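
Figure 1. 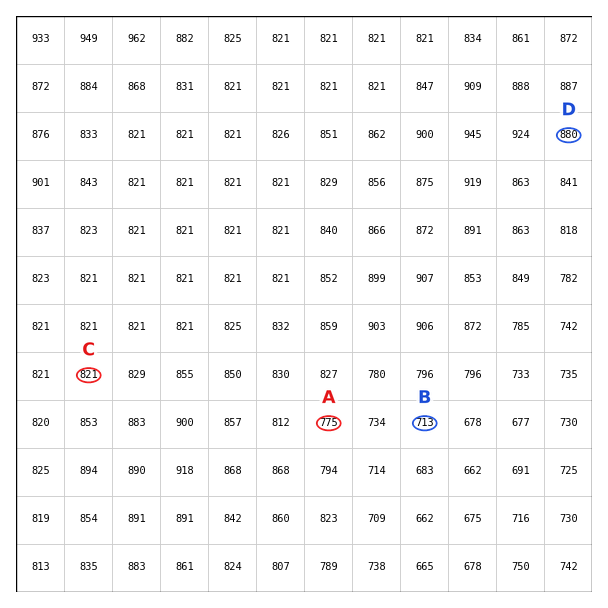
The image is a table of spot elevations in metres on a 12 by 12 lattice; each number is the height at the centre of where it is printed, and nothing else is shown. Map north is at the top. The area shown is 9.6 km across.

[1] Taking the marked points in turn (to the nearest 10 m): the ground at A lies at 770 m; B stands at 710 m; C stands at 820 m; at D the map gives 880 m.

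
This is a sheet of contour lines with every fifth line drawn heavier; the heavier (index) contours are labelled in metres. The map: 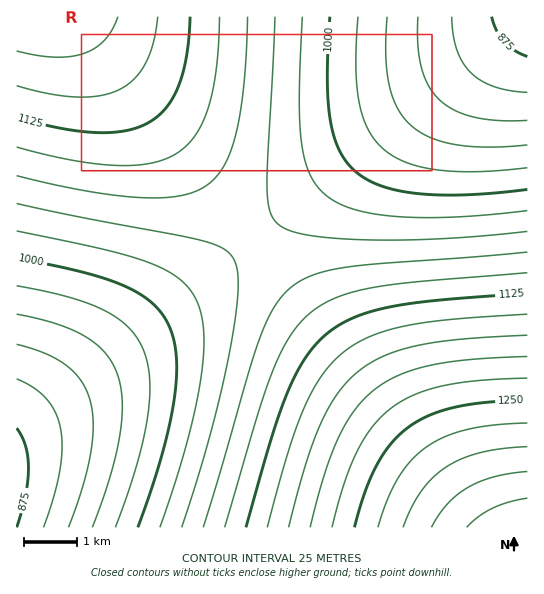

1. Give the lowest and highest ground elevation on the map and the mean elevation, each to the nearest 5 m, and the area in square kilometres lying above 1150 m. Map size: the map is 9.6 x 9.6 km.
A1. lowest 860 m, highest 1375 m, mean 1070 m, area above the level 19.7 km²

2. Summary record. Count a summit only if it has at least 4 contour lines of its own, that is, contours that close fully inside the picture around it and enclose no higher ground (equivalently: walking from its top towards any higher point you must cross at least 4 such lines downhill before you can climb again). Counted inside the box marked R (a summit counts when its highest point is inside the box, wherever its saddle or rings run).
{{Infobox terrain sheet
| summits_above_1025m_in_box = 0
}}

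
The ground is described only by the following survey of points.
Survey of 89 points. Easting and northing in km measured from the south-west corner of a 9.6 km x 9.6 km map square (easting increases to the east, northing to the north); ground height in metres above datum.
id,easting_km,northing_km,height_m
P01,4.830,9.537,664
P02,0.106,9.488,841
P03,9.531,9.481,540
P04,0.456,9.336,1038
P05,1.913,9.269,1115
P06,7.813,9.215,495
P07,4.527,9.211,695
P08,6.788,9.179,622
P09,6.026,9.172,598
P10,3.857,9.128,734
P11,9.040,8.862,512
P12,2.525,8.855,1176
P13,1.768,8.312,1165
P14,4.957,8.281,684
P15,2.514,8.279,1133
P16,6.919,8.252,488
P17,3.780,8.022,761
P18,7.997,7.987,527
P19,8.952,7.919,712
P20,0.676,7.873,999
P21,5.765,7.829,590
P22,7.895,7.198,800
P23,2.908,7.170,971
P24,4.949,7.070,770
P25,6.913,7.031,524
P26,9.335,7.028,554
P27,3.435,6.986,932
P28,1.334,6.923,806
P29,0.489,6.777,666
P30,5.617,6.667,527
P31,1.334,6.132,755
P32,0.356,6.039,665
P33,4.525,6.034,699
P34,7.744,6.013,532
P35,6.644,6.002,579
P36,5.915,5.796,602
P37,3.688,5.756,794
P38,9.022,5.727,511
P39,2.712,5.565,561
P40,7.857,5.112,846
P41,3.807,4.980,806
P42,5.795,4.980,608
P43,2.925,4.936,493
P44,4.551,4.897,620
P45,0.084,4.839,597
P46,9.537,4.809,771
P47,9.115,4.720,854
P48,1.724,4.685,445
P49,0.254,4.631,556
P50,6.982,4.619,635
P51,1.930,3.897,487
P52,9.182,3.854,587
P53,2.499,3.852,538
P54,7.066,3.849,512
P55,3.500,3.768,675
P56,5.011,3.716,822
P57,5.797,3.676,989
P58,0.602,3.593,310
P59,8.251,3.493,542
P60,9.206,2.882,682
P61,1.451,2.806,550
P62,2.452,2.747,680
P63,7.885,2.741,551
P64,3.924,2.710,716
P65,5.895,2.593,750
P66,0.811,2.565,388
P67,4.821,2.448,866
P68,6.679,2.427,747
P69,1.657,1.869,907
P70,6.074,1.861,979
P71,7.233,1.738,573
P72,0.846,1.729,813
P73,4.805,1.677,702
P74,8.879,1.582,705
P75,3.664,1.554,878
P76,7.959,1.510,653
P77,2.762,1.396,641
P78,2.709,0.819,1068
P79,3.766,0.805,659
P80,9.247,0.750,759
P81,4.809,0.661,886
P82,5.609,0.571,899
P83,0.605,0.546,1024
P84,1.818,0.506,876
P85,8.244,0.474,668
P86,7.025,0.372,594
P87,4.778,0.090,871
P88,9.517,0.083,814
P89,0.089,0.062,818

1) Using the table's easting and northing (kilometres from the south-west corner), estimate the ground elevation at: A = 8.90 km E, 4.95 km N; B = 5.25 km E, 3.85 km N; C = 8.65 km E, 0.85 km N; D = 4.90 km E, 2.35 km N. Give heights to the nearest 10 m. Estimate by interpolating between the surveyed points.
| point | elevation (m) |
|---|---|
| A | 750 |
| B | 730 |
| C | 660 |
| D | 800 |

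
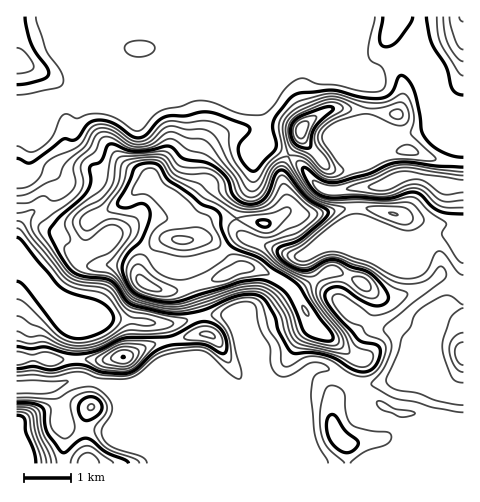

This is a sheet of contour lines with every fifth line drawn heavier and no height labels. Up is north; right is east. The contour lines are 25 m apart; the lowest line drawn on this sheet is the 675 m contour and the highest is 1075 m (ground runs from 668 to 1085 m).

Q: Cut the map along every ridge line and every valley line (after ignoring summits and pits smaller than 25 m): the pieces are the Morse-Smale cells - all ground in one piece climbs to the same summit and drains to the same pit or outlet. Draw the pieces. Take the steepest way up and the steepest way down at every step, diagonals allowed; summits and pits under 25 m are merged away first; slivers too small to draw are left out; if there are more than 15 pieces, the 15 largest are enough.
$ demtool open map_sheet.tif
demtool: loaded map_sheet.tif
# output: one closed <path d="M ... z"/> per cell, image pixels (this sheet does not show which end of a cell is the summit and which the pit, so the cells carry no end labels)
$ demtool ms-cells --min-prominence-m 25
<path d="M463 16l-390 0-1 59 4 15 25-27 12-25 14-7 20 0 13 5 7 7 0 11-8 9-18 9-62 25 92 1 17-7 43 2 70-28 17 5 37 0 20 6 9-12 11-6 8-1 7 3 31 31 7 13 15 4z"/><path d="M206 91l-18 0-17 7-101 0-15 3-13 9-14 2 7 14 0 12-4 8 1 14 4 5 13 5 17 13 22 9 13 22 24-12 12-12 14-8 10 11 14 9 11 12 5 10 0 13-2 2 7 0 12-18 12-3 17 0 4-16 12-21 0-21 10-24 0-16-4-14-28-12-14 0z"/><path d="M463 228l-12 6-14 0-20 7-12 0-8-3-60 0-18 8-17 10-12 2-14 19 19 15 20 36 18 11 24 19-10 20 2 3 9 5 9 0 32-8 25 4 13 6 1-19-6-21 3-15-3-17 12-11 20 1z"/><path d="M322 367l-10 1-19 17-28 11-13 3-7 4-25-9 7 9 1 9-11 14-17 9-6 0-75-31 24 27 12 33 192 0-1-19-9-10-5-14 2-24 12-18z"/><path d="M41 203l-25 6 0 51 6 3 31 34 18 12 27 10 14-1 60 6 28-8-10-29-18 4-12-1-16-7-12-15-13-4-32 2-6-3-5-7 6-12 4-16 4-6-31 0z"/><path d="M399 378l-32 8-9 0-11-6-11 15-4 26 5 14 9 10 1 18 116 1 1-68-16-1-17-10z"/><path d="M277 277l-14 22-15 12 3 17 0 39 3 16-1 15 12-2 28-11 22-18 14 3 18 10 10-22-24-19-18-11-20-36z"/><path d="M306 65l-11 1-64 27-14 1 14 0 28 12 4 14 0 16 3 8 22 12 10-13 6-18 14-10 15-7 24 2 13-1 1-24-3-3-32-12-20 0z"/><path d="M290 156l-8 15 0 10 6 22-1 7-20 14-30-5 1 11 5 6 51 20 8 0 17-10 18-8 57-1-13-3-25-12-2-32 2-2-20 3-14-2-12-11-9-13z"/><path d="M151 182l-14 8-12 12-24 12 8 20-3 4 10-4 9 0 11 6 19 19 21 4 17 0 27-8 14-14 8-5-4-6-2-11-16-1-12 3-4 4-5 12-10 3 2-16-5-10-11-12-14-9z"/><path d="M418 176l-18 1-21 9-22 2-3 2 2 32 25 12 24 7 12 0 20-7 14 0 11-4 2-2-4-3 2-21-3-18-21-3z"/><path d="M228 315l-27 1 1 11 3 7-34 6 3 18-17 9-20 15 55 0 46 20 7 1 5-2 4-5-3-38-16-35z"/><path d="M71 16l-55 1 1 93 25 0 13-9 17-4 4-13-4-9z"/><path d="M346 108l-20 2-21 14-4 7-3 12-9 12 13 11 17 20 11 5 32-3-3-6-5-24 44-22-28-9-3-3 1-14z"/><path d="M403 57l-8 1-11 6-9 12-20-6-18 0 31 12 3 3-3 26 29 3 4 5 4 15 25-5 34-16-1-5-15-4-7-13-31-31z"/>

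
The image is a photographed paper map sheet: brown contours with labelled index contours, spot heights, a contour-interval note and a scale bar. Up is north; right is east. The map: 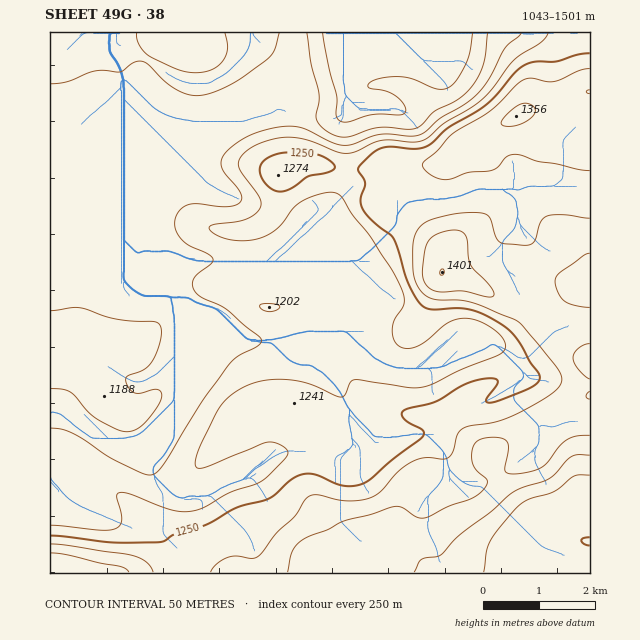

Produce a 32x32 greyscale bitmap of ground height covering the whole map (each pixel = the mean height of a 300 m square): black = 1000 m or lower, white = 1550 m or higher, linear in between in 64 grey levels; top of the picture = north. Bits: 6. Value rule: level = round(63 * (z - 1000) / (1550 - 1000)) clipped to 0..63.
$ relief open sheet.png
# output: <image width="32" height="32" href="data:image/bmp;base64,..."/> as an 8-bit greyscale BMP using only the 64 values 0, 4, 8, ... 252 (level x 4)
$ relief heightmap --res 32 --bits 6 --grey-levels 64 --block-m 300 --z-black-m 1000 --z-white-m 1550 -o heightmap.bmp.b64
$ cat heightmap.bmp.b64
<image width="32" height="32" href="data:image/bmp;base64,Qk02CAAAAAAAADYEAAAoAAAAIAAAACAAAAABAAgAAAAAAAAEAAATCwAAEwsAAAABAAAAAAAAAAAAAAEBAQACAgIAAwMDAAQEBAAFBQUABgYGAAcHBwAICAgACQkJAAoKCgALCwsADAwMAA0NDQAODg4ADw8PABAQEAAREREAEhISABMTEwAUFBQAFRUVABYWFgAXFxcAGBgYABkZGQAaGhoAGxsbABwcHAAdHR0AHh4eAB8fHwAgICAAISEhACIiIgAjIyMAJCQkACUlJQAmJiYAJycnACgoKAApKSkAKioqACsrKwAsLCwALS0tAC4uLgAvLy8AMDAwADExMQAyMjIAMzMzADQ0NAA1NTUANjY2ADc3NwA4ODgAOTk5ADo6OgA7OzsAPDw8AD09PQA+Pj4APz8/AEBAQABBQUEAQkJCAENDQwBEREQARUVFAEZGRgBHR0cASEhIAElJSQBKSkoAS0tLAExMTABNTU0ATk5OAE9PTwBQUFAAUVFRAFJSUgBTU1MAVFRUAFVVVQBWVlYAV1dXAFhYWABZWVkAWlpaAFtbWwBcXFwAXV1dAF5eXgBfX18AYGBgAGFhYQBiYmIAY2NjAGRkZABlZWUAZmZmAGdnZwBoaGgAaWlpAGpqagBra2sAbGxsAG1tbQBubm4Ab29vAHBwcABxcXEAcnJyAHNzcwB0dHQAdXV1AHZ2dgB3d3cAeHh4AHl5eQB6enoAe3t7AHx8fAB9fX0Afn5+AH9/fwCAgIAAgYGBAIKCggCDg4MAhISEAIWFhQCGhoYAh4eHAIiIiACJiYkAioqKAIuLiwCMjIwAjY2NAI6OjgCPj48AkJCQAJGRkQCSkpIAk5OTAJSUlACVlZUAlpaWAJeXlwCYmJgAmZmZAJqamgCbm5sAnJycAJ2dnQCenp4An5+fAKCgoAChoaEAoqKiAKOjowCkpKQApaWlAKampgCnp6cAqKioAKmpqQCqqqoAq6urAKysrACtra0Arq6uAK+vrwCwsLAAsbGxALKysgCzs7MAtLS0ALW1tQC2trYAt7e3ALi4uAC5ubkAurq6ALu7uwC8vLwAvb29AL6+vgC/v78AwMDAAMHBwQDCwsIAw8PDAMTExADFxcUAxsbGAMfHxwDIyMgAycnJAMrKygDLy8sAzMzMAM3NzQDOzs4Az8/PANDQ0ADR0dEA0tLSANPT0wDU1NQA1dXVANbW1gDX19cA2NjYANnZ2QDa2toA29vbANzc3ADd3d0A3t7eAN/f3wDg4OAA4eHhAOLi4gDj4+MA5OTkAOXl5QDm5uYA5+fnAOjo6ADp6ekA6urqAOvr6wDs7OwA7e3tAO7u7gDv7+8A8PDwAPHx8QDy8vIA8/PzAPT09AD19fUA9vb2APf39wD4+PgA+fn5APr6+gD7+/sA/Pz8AP39/QD+/v4A////ALCopKCckIB4fISMjIyYpLCwrKissLS4uMDM1ODk5OTkkIyEgHx4dHR4fISEiJSgqKioqKiwtLS4wMjU3ODg5ORoZGBcZGxwcHR4fHyAiJScoKSkqKyoqLC4wMzY3ODg5ExMTFRgaGRgYGh0eHyAiJSYnJygpKCgpKiwwNDY3NzcSEhQWFxYVFRUWGBobHiAiIiEhJCYnJiYnKSwwMzQ1NhETFRUUEhIVFhYVFhcaHR4dGxwfJCYlJSYoKSosLjM0ERMUEhERERQXFxYWFhcZGRkYGRsfIyMjJikpJycpLjAREhEREBAQEhUYGBcXFxgYGBgXGBodHyElKSknJiYpKxERERERERARExcZGRgYGRoZGBcYGhwdHyIkJSYmJiYnERESExMSERARFRkaGhobGxkXGBocHR0eHh4fISQmJicRERQVEhEREBESFhkaGhsZFxcYGhoZGhweHR0dHyImKBMTFBMREREQEBETFRYXFhUVFhYWFRUVGBocHBwcHyQoFBQTEhMSERAQEBESExMUFBUVExMUFBQUFRcZGx0hJikTExMTFBMREBAQEBEREhMUFBMSExYXFRQUFBUaICQmKBISExMTEhEREBAQERMTExISEhITGBoZFhQVGR8jJSUmEREREA8PEBAQEREUFhYWFRQTEhMWGhwcGx4jJCMlJycODg0MDA0QEBESFBYVFRUUFBMSEhUcJCYmKCckIyYpKwwMDAwMDQ8RERMUExISEhISEhISFyErLSooJSMkJykrDAwMDAwMDhAQERISEhISEhISEhUbIystKiYjIyQlJygMDAwMDAwNEBIUFhYVExISEhITGR0iKSspJSMiIiQmJwwMDAwMDA4RFRcXGBkXFBISEhccHSAkJiYkIiEiIyUkDAwMDAwMDRATExIUFxkWExIVHB4dHh8hISIiISEiIiEMDAwMDAwMDQ4ODxMZHBsYFxkcHh0eHx8fICEhISEhIQwMDAwMDAwMDA0RFxwfHh0cGx0eHyAiIyIiISEhISEiDAwMDAwMDAwMDhMYHB0dHRwaGx8gISIlJSUjIiIjIyQMDAwMDAwMDAwMDhMWGBkXEg8SFxgXGyMmJyUlJSUlJg0MDAwMDAwMDAwMDQ8QEQ4JBwgKCgoQGSElJygnJyYmDg4MDAwMDA0NDQwMDAwODQgFBQUFBwoNFBwkKCgnJycNDg4NDAwNDAsLDAwMDhAOCAUGBgYHBwcKEhsjJiUmKAkKDAwMDAsLCwsKCw0ODwwGBQUFBQUFBQcMFB0hICEkBwcICAoLDA0ODgsJCg0OCwYFBQUFBQUFBQoQFhocHB4HBwcHCQwODg4OCwgJCw0KBQUFBQUFBQUFCQ8SFRgZGQ="/>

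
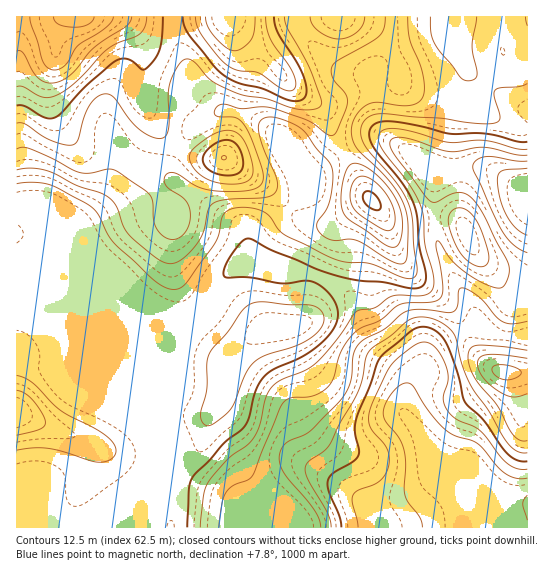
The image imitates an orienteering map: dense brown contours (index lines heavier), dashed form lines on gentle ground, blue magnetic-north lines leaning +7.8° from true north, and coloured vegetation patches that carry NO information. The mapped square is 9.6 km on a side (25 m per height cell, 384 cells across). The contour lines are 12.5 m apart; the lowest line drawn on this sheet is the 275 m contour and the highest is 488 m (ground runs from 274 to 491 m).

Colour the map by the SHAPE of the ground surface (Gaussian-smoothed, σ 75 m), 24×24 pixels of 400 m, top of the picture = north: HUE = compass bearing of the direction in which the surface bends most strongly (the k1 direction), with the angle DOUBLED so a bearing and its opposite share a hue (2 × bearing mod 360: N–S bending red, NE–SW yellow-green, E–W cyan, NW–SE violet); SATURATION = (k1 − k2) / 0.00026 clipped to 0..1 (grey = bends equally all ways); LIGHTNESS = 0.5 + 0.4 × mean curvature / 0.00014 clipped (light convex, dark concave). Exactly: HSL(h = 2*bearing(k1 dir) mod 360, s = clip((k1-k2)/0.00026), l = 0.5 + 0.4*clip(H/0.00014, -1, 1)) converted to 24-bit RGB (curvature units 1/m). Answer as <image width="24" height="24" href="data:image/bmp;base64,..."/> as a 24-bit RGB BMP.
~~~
<image width="24" height="24" href="data:image/bmp;base64,Qk32BgAAAAAAADYAAAAoAAAAGAAAABgAAAABABgAAAAAAMAGAAATCwAAEwsAAAAAAAAAAAAAe3uAgHuBlH5vcIVjdoB6fn+AZ4OQz7yKnX1gPUh4eHqAfX2AepuMqM6po5bBWyqiXFmIiJ6DfHaZi3iVeGyJdnaBfIV+lZp8fXyAdnSClHmEm3t6X4NlbYJzbYJ/wKx3r3tcQVBnaXxxc5eAeb+Ulbx0izVDaTJQgINYdqdRXnxyhHGAiW6Jg3eEil5apooxdH1lemtjgn5lnIFsk4l8XpGBcYGCnHps1GRZSXdqTodgVrdYdp9UjEcygzY+fmCBd59/d7F5T3WJcWV6gHFsfVdtlRlD+pAPZnRIbHpUYpdjdquUi62wc3ilZ2SHdWWDzn97rmqHUpFXV6lGa0dIilxWdZqMaqayhrO/lpm1YkWUgVF8jWJQXi5WniZ48erQcaS4aMLZfLnYgaK+k22ikU93gmhrcVd/sZR/vXmLjqyMZKemUESLmpmBgKBoRqtEP6Ffi1dzizWAhzxuqlRPRi50XrPA3/DWscvbW5TAhFSGg1NLgk9RlWWGfZSiUWWpqoChuYiMuLuTX2SRRUB+oXR3rohxoLpZM3Y2NEpOdUF3c1GmrY2+bDaoXsxQqtpiwIZofjpVeFFcgXFvfICAa5F0jHtpVGN0jG1kt5x9xJt6jkxYQVVWapBaq6WOv7CmamafLUl1QnOSTo6wpSuVviNerNx+hsJllXk5imFqem2BgH+Af4B/f4B/gIB/W1yDb3iVqZ2Gu3NvukqGkWOJSqFITrNEoK91plGBSUFxPnlpPzNSXiBwzfXv0u75xsn7jZ+uf1SSf3yAf3+AgIB/f4B/f4B/Z3SDX5idoYSau2+Xum6qtYG4uIeHcbFPZHw/fjkzdYxLOmxpKCVOI+aGTv9blZwScmsJmVpMg2t4gH9/gIB/gIB/gIB/gH9+gn5vTYlrZ3h/oH6XpZW7lI3Pzq3f17ndeDfPvV+4n6x/RC1PLVJHNPs7bIc1mCIWv54sgH9+gH9/gIB/gIB/gIB/gXV6iD9BobBKSJdpToKBcqOBgKuNcHWUp3t7x3uKrR+vvXeb1zKEmixzTv+9R+fZXCJkdsKHnq7If4B/f4B/gIB/gH9/gXZ7fzVaooVspcF+U5BsP4h2XpxRjIRHd21FkYZBkC4dhDgzknJSsCl50/jigv//RgNTqnY5Vt5qX5aHaoRie4F7f3+AgXR8fzBRh2himaZ9wb51c5JkRIBoWH5ugm9ogVdEeT8yl1dHequKh0KRjtN8zP/QPgF4gwKRue69dd/YRnDJdouoZXuRgH+AhDmDoW2hiJ6lkImiwryeiaafWISmRFSDkUV8p26ea2+1mbTBnFCShEBz2v7BcflaFAAzVXPP0/nOTKWxQ019jWV4hWh6fEhPcUNlcaB4f5qNgZ+iwb2rroWKcTxCRy8mUHY+aLaFY5+7p0/F4hmyjM+jz//MVmTnCQBIquzO0OGtck59UDxea2c3Z0Avg0w8TqFSU5tjb5pkYKpoqaFiuQsunQ4Wbpc7JvGKLNK3ZIBsHiBpuonP1fbf0/jccgzIEQFgp8xm1IxPgkZbVDlkW1iIZFKEg66VesCqWpWsfp6KiZdjdC5Y3Bmn2rjb0/jwaOX7RyGcf3qAISpgVe9r1f/My5VjMwAqbTJPfZ4uvpIyfBoiXz0MakGlaGmihMiifba0UlWWlWpplGhhLZrJWJf649zv3O/fQhmEdT1+hD1ze7JCTP9Pkf8jMwAIMgEObTMOqaIKVj0NWA8R2ZlcUjl1irh9a752ZIaDZEV2mGVgjLmATqSBE2w6geA1/XtMQgk4ZDIjaTMdpOF0pfQ6RxYAMgEJbksnYcGlsJjUg1/af8360un5O0aCp8pvcKdQUWFuUkF2o6uDi8eBblaSgJ1bTGAbljsAXQkZgDsgPv+DhOS70m6ctAbXd1rlmdXpatDlZYjOo6zYe6rEjIdSTjSe1qphjrc/OGpdOG6EkLmEuLh6SVZxo0t3kyBZrnxbZjbQ0vnwrP/zPGOlsVijekHIioTCosK5Y4arWXWPloRmn0VVm3tqOx6Y38G8zrGzSoCZK3l8b6FVt5tuVE53ZyVnu1dxks2pT7fc0PvalTu5eCxifHNKV29ic5huorqPYVqSfF6EgGF/nn6DjqalIzJ5xtCI01xasUlHOF5ONZo+bbBrdTCWaSaApNOOhcKIXOiWYcxXagtPlys5ralNRoplUrdifKlpbUZ5gXF/aWOKmKWJf5F+JiqjuKqQyn/F0rbff4TjdczbSpeuOhWQf1fPzuDGnbqaf91eOSFJgRqYupbIu8rPap3CbamSe4dqUkp6f3+AY26CpKh1iopz"/>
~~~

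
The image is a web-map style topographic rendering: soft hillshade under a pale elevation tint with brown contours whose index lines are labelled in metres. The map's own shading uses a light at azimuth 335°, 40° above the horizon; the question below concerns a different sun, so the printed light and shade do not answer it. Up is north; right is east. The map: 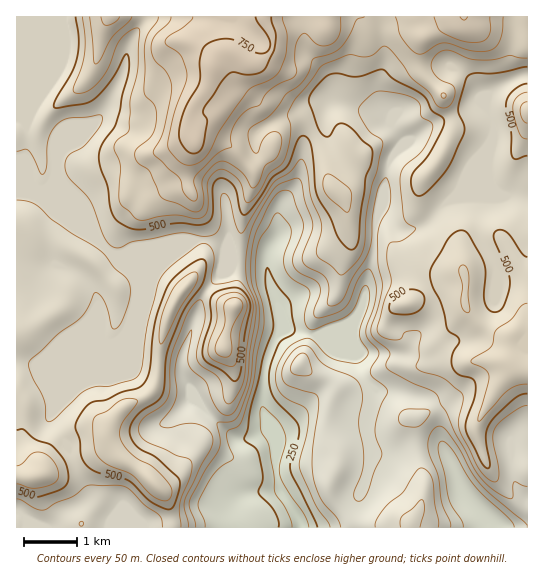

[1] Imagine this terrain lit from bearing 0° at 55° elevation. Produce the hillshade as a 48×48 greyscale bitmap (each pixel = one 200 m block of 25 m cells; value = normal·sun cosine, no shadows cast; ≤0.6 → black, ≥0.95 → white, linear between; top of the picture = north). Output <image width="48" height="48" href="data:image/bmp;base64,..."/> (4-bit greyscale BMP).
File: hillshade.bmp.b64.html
<image width="48" height="48" href="data:image/bmp;base64,Qk32BAAAAAAAAHYAAAAoAAAAMAAAADAAAAABAAQAAAAAAIAEAAATCwAAEwsAABAAAAAAAAAAAAAAABEREQAiIiIAMzMzAERERABVVVUAZmZmAHd3dwCIiIgAmZmZAKqqqgC7u7sAzMzMAN3d3QDu7u4A////AJh4mqmZmXZ6qpmZmquFRIq7urqau6mFJYZnmqmJl0NYmpmaqrt0RZqru7qau6ljNjJEaJmIcwFDaJmaq8lUR5qrvMuZq5YRaBIiR4dlMCeDFoiJmqdUaImqu7uomXEEmGZVeHUxE5zII3iIiZdWiYmaq7u5mDAYmLuqqWQzWt3Lc1iJmph4mpmaqqvLpwB5mczcuXZ4ve3MpUeqqqqZmqmZmqq6kwSqmr3sqYiaze3MuWi7upqpmqqZmJmZYAeqmazcqYmaq8zLu5iJupmZmqqZmIh2MUiImaq7upqoZ5qrvLQmmpeJqqqZmIhlRYhFeJmqu7zJUzWbzIIEiWVomZmaqqqWealDV6qpq83dpiJquWUhaERXmZmaq7uoiapzNKupms3e7IRpl3hAR0RFiZmqmqmHd5qWQ7upmau83bh5dmZRSGVFirqpd2VWZWiYVLqZmZmqq7l4YxJTSYdorN3JdmZmZVeJiJmZmZmZmqlocwFDSau7zdzKmJmIiYmaqoiZmZmZmZhHllZiOL3ty6qXZ5mZm7u6qoiImZmZmZg1qapzJ639uZlyN4mZmaqqqZmHiZmZmZlDmqpzJpu5eJmGd3iZh4m7uqqYeJmZmapieYliN5mHQ1iqllaJh4rMyqqqmJmZmauRN3mUSJmZgyaql2eIiJq7u6qqqZmImZu1Br76eZiJl0SZm7qYmZqqu5qqqpiJqZvMRd/8modWeHRnm8uZmZmZqpmqqpibqZrexq3aiYUyR3NGeaqZmZmZmpmamYmqqZq964qoeYdURnMneaqqqqqZmpmZmaupmZmr3ZmXaZmYd3U4mqqqu7qZqpmZq7uYiImZq5mWV5qqmHdoq7u7u7qZqpmqu6mHVEVmZnmGNYmqmHh5u6q7u7qqqqqqqpmGUzIhAWmEJXiId3h5upmrvLu7u7uqmZmGZ2QxAml0A3d1VnhoqYeKu7u7u7upmZiHiYdURXl1AFd1RolnqYd4qqqqqqqZmYiJmZh3h2ZWEAVlaKp2mIdniZmZmZmZmYiJmYh3hUM1UAFmirqFiZl1eZmZiJmZmZiJl3dlUQEmkwBXm7qGirymaJmZiJmZmqmIiHZVQQJZtzNnq6qXes3KZ5mZh5mZmrupq6l2dTWKuYVoq6q6ebzLl4mahpmJmqvLu8qYmGaaq6dou6vMqIm7qImZhamImZq7qqqZqXV4ebp5u7zLqYeJqpmYZKqnZniqmJmqqYZWVomaq8upmZhleqqYZpmpU0aKmImrqZhlZmaKqqmZiIdDSKqZmpmrlkR5qYibuYmGZmRHiYh3dkM3homazZmbunRZqoiauYiGQ0QjZ3d2ZDJs2Xd4vZmau5ZHqYeJmYh2VEZkRWZmZlacymVVaJmZq6hnmHd4iZmJmGeXMlZlZ3eIh0M0RJmZmphmiHd3mrqruoeXMTZmZmZUMRE1dZmZmYhkaJqZq7vLqZiHVEZ3d3djACNWiJmZl2hjOLzLu7zKmamIh3eIiImWRWd4mZmZl2djJ83Mu7u5iaqZmYiJiZmoeImZmQ=="/>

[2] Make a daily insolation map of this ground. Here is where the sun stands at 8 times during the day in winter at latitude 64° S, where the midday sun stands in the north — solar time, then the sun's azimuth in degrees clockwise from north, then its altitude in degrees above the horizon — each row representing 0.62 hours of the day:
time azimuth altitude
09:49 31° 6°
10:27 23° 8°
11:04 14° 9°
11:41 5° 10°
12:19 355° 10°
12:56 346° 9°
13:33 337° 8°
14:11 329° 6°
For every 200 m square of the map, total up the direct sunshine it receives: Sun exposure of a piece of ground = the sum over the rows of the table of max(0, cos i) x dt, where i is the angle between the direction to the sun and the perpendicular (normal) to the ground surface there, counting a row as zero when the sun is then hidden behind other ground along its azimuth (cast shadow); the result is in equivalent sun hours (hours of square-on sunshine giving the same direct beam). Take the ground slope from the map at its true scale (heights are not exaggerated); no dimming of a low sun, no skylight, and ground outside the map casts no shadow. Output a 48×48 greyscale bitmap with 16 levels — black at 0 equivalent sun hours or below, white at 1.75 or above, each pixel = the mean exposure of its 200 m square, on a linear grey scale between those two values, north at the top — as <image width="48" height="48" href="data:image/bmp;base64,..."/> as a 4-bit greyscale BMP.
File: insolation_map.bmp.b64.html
<image width="48" height="48" href="data:image/bmp;base64,Qk32BAAAAAAAAHYAAAAoAAAAMAAAADAAAAABAAQAAAAAAIAEAAATCwAAEwsAABAAAAAAAAAAAAAAABEREQAiIiIAMzMzAERERABVVVUAZmZmAHd3dwCIiIgAmZmZAKqqqgC7u7sAzMzMAN3d3QDu7u4A////ADESRmVVQxE2h1VVVmYzIkZ3ZnZWdkMhAiABNnQzEAAXhlVmeJciEViKqadphkIQAgAAE1QgAAAUM0RXm6QSI2d4q7l3ZDEAJgAAAiIAAANzEjREV1IiNEVnmpmGQyABUzISRBAAAWzHIjMzRkITZTVmeJmnQhAFU6qZhSAAGN7KURNFZ1Q1d1Vmd4m4QhA3VbvNpjI1nv3LghNmZlZ3Z3ZmZ3inIROHVq38dmVYzu26lTV4dUaHZ4dmVVZjERSGVYrKZFVnmZh3iYMkVDNnd4dmUzQxASRTNHialld1MhNWemADQyE2dnZmZCIQFGQgE2ZnmpqlEAE2diADQhAVdmZmd3dSOKYQAWd2et78cgAlUxETMQACZlZnebuFR6kxAIl2Z73//VJEMiISMQAARlVmZ2QzM2hiAJhmZmiL77ZkERATMiAAJod0IRAAEBZ0EJdmZmZmaJZiAAAVVFMUi9uEERERIQJFRGZmZmZmZnZSIAAmVIuI3+qYd3dlVlRWeDNWZmZmZnQyNUNVRI/+2GVDE0ZVebqph0M1ZmZmZnUiOKhlQ2z+ZVQgAkZ1Vnd2ZnUzRmZmZoYiJrhERFVSACRmQyJWQzSJhohjI2ZlZokyE4YzVlRDAANsUAAlUzi9uHiHVFZlZnthAVZEdkRHUAE5ghE0VWmZmXd4dmZUVmqyAb//1jIkhRIkvLhkVmdnmWZ3d3VGdmnbIt//pCEAJTISi7plVmVmeGZ3iFNpdmjvtGm5YyAAAzEBNndmVWZmZ2ZnZDWGZmWO+UVmUiEQAiECRnZ3d4dlWFVVRHp1VUQ1rGRVMiRlMzETZ3d4mahleFVVeadTIQAAFENEISNodDNEeZiIiZdWd1Z3mGZCAAAAABIiIBJGdTRlepmpmYd4h2eIdmVCAAAAABIREQEjRDRlh0R5mqmqiJmGZmVCIyAAATEQEAARIjVVZlM2mpmamalmZmVUNUIABDARAAASEUVEVlMkZ3d3iGZmZlRWZVQzZxACAAATNHdUVVMiRWZmVWZmZUNGZUMzQgABIQATaJljNWUhNWZlRGZmZVVWUzMQAAACYQATeZdTR6uCJGZlNGZmZ4ZEQxEQAAAWlBIjaXZVR87XM1ZmMkVWZ5l1eqYyIhJYdkMjeHeYNHrLYzVmUVVGZnrLq8t1ZTNnaIUjd3nNgzWLhDVmUXZDRFaadnmXdjIzJpc0d5u4ZCE2hmZlQWdhABNYdVeYZ1IRATVWeKp1VFMQJ4dkQ2aVAAE2ZEaaZWUhIiI1ZmVEQxEQBHVEeWZ7cQAlhkV6lUVSASASIiIiEAAEUwE1v2ZoyCAUiFRYl0QxAAAAARIhEAAr1AACfmZmm3ISWFNFZkQhERIxABERIiN2MAAAAWZmaoQzNkM0VmVFZTR0AAEQEzMwAAAAAGZmZ3UzJVIjWIZpp0ViAAESIiEAAAABIWZmZmUhFZdVaKq6hmUyEBIzIjIQAAATRWZmZVQQBN/bmau4RIhURERERVdzESNFVWZmZFUxEoqpmYd1RYhlZmVVRVVlRWZmVQ=="/>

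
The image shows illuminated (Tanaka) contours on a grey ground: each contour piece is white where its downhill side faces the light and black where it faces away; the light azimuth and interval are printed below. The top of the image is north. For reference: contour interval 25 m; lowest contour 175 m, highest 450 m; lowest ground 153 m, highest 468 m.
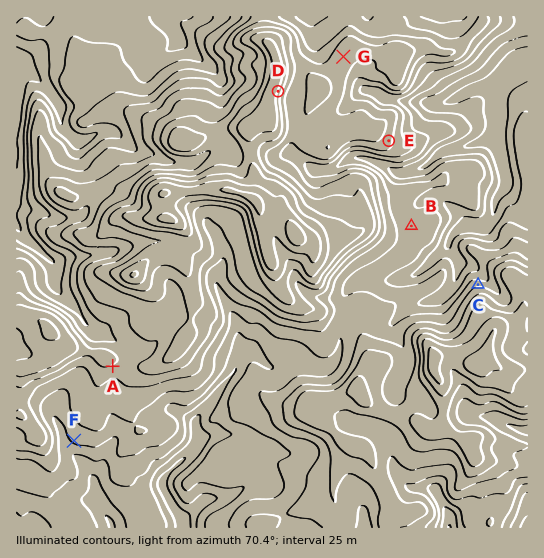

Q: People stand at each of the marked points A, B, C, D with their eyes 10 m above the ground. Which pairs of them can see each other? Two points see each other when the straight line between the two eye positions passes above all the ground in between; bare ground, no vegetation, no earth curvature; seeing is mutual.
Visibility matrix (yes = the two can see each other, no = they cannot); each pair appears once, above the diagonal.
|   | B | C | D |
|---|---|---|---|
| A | no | no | no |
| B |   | yes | no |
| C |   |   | yes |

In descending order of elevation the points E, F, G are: G E F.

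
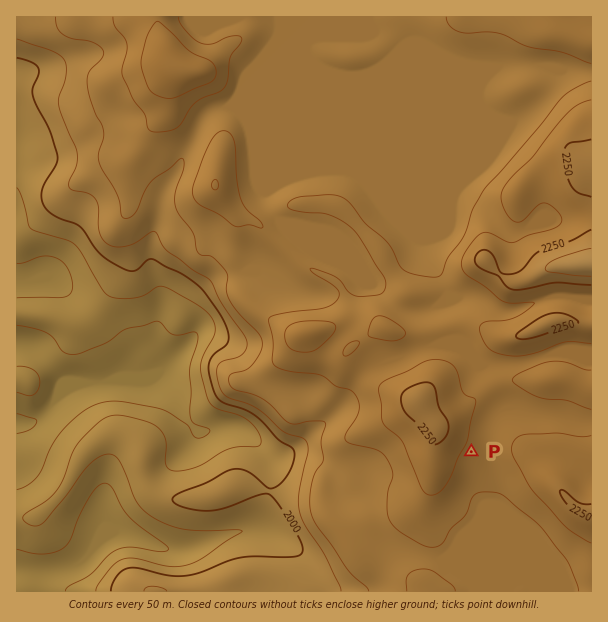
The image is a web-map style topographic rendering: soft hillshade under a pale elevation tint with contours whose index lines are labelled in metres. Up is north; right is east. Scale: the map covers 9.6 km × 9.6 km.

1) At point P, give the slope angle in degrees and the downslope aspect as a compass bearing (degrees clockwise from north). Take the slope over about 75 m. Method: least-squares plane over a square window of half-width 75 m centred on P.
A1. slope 4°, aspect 126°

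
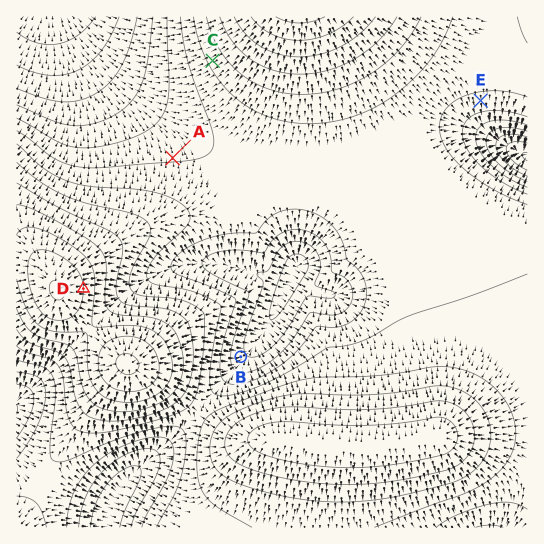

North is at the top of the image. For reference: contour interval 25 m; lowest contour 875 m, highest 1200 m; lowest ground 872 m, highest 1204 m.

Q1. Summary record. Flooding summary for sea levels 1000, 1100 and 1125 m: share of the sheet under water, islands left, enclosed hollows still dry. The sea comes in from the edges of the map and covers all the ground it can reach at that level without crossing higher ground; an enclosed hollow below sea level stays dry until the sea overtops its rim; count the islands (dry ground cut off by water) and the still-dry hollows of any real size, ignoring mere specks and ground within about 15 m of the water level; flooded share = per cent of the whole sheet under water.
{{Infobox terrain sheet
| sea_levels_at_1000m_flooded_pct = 10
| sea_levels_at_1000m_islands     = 0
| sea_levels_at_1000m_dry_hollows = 1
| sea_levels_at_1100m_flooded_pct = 78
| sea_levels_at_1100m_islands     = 1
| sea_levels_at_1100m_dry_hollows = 0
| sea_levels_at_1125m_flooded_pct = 85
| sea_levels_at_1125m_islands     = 1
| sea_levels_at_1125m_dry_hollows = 0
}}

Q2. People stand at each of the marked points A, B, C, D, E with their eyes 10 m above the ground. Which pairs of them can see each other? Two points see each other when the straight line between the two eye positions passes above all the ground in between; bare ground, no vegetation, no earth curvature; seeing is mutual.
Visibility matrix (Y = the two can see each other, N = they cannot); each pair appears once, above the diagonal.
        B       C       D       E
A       N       Y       Y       N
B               N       N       N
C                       Y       N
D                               Y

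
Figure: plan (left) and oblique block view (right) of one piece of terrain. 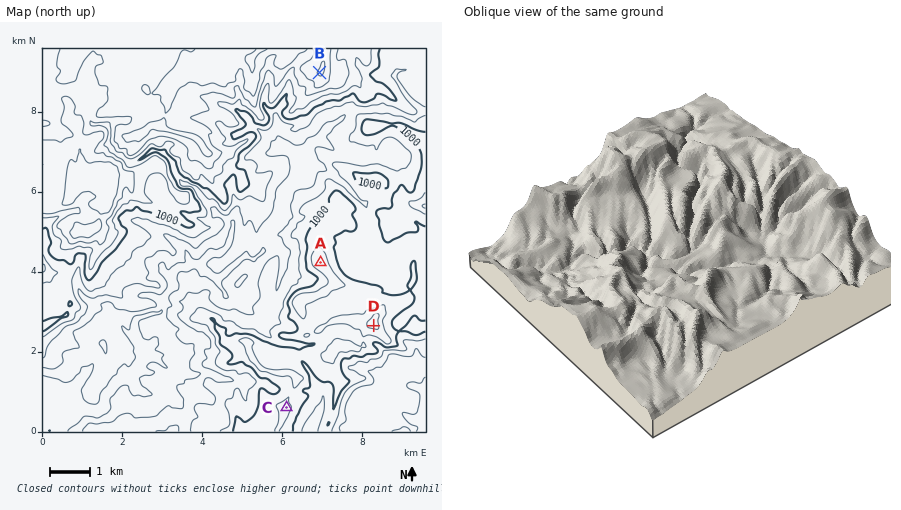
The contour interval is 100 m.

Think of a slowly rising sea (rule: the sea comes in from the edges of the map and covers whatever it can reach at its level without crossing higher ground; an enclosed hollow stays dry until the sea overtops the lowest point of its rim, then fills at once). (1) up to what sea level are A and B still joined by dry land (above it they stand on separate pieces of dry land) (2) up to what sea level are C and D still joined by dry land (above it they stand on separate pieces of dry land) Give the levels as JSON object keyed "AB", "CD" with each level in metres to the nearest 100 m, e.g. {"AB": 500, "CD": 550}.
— {"AB": 900, "CD": 1000}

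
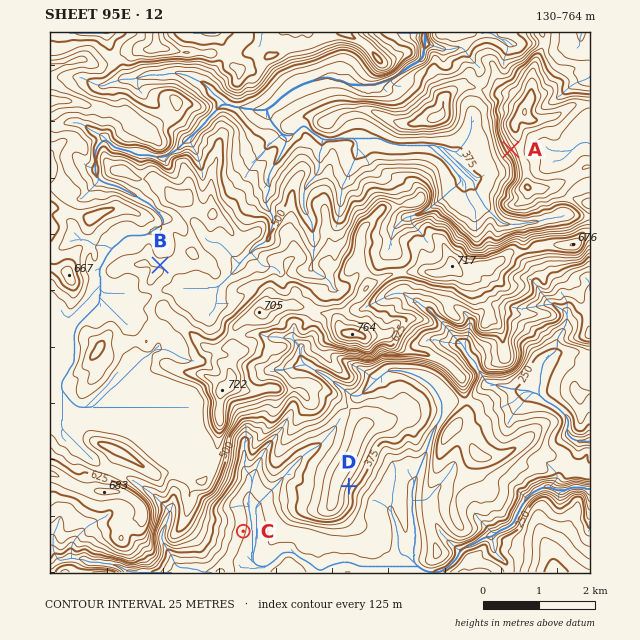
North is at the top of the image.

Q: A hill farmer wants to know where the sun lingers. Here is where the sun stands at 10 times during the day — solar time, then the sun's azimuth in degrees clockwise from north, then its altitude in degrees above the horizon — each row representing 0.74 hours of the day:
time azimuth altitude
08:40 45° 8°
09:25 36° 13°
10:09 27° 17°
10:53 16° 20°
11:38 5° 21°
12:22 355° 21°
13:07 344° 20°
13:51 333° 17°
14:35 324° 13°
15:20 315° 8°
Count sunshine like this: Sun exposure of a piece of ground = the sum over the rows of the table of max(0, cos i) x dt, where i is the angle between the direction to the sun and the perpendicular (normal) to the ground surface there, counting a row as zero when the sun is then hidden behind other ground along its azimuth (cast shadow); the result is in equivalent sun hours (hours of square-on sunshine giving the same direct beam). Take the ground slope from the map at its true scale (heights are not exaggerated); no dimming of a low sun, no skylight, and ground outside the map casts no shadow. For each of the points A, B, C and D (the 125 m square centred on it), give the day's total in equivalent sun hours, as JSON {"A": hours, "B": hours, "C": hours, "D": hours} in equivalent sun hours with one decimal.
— {"A": 0.8, "B": 2.9, "C": 1.7, "D": 1.2}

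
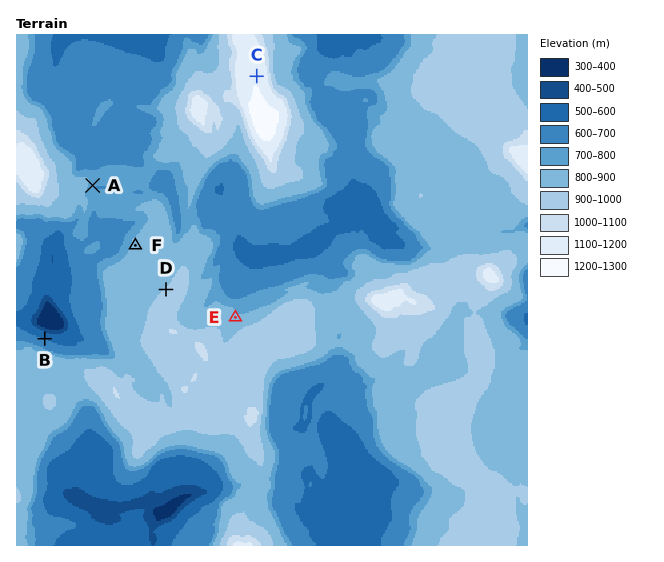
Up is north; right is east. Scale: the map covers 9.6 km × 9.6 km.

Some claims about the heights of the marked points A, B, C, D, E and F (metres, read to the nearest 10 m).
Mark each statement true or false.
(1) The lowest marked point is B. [true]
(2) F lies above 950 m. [false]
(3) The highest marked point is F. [false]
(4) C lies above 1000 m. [true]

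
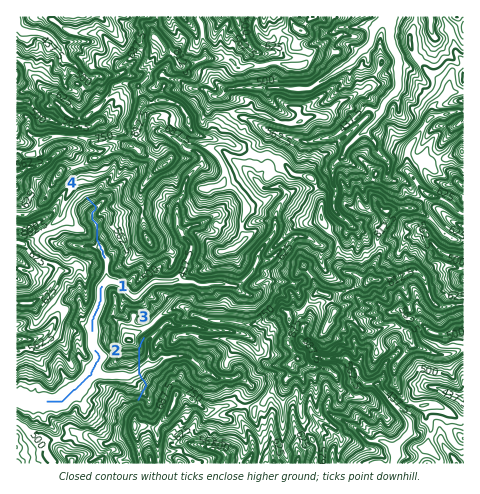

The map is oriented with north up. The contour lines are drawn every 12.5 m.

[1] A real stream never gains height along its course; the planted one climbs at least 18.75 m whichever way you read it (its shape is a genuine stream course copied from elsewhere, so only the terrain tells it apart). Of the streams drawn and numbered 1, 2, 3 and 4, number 3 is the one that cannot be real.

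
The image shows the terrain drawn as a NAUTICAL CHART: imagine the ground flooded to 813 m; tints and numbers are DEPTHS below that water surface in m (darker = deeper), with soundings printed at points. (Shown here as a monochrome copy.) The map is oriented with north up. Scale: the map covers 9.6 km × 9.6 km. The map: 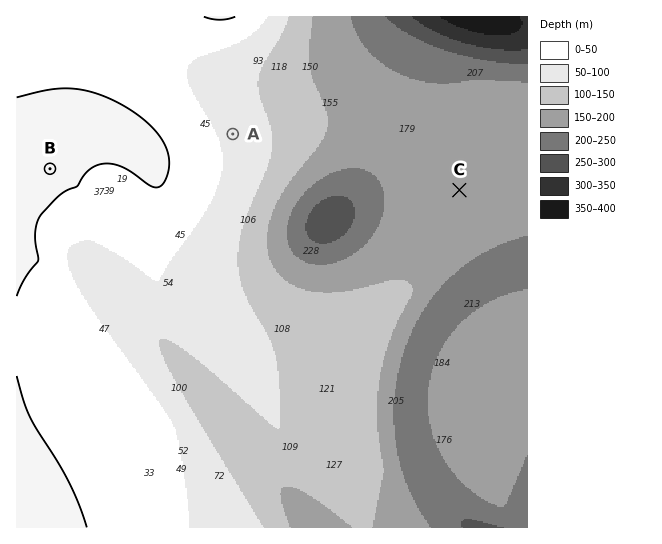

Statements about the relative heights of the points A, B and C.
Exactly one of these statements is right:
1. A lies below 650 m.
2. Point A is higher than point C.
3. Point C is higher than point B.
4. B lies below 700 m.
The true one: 2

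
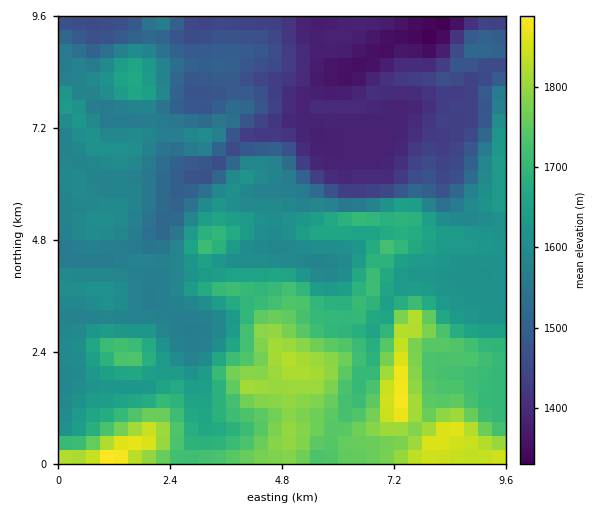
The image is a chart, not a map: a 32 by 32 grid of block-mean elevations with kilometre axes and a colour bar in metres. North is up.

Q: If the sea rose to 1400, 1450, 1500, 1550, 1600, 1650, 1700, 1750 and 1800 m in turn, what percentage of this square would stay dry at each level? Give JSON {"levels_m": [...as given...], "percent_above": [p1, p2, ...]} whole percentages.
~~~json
{"levels_m": [1400, 1450, 1500, 1550, 1600, 1650, 1700, 1750, 1800], "percent_above": [90, 84, 75, 69, 51, 34, 25, 14, 6]}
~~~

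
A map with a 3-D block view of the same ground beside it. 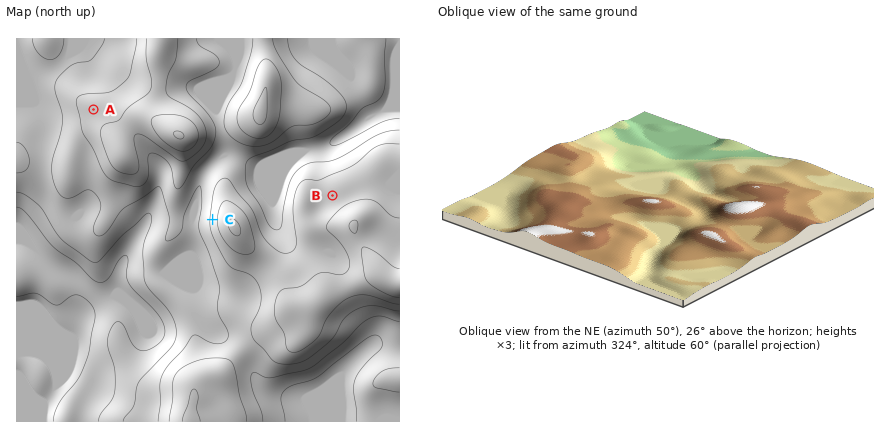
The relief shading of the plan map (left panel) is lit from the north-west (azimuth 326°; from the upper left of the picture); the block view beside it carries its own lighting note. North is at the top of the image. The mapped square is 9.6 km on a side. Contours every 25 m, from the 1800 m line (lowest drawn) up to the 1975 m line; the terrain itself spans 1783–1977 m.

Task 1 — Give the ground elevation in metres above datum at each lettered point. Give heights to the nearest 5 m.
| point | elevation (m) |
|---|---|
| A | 1915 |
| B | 1915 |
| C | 1910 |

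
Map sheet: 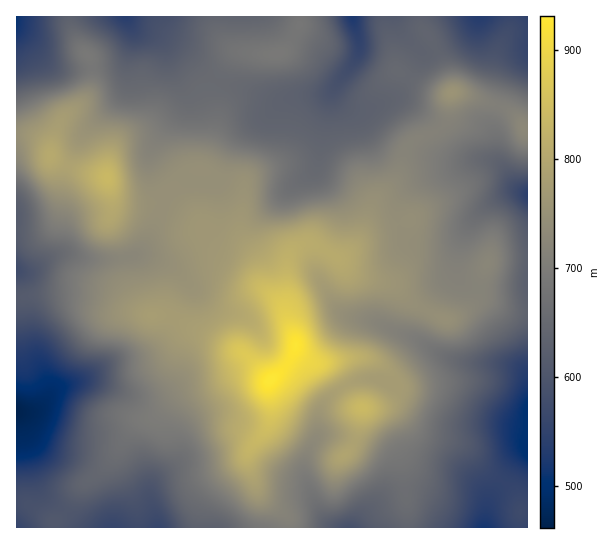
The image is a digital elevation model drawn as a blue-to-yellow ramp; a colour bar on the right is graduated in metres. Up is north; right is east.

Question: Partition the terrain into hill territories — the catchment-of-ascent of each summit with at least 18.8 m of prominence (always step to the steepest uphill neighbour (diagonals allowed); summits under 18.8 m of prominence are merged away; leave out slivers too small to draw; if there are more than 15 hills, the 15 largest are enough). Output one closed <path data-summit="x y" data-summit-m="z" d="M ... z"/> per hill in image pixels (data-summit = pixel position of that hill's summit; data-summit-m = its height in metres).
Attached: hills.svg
<path data-summit="270 381" data-summit-m="931" d="M477 16l-123 0-1 6 6 16 0 15-6 10-18 24-12 8-25 1-17 5-8 0-27-12-28-6-39-35-20-12-12-4-4 1 18 9 6 9 4 16 13 26-1 13-24 29-7 12 0 11 19 28-2 8-21 47-10 12-9 4-19 3-17 0-22-5-13 0-28 16-14 0 1 257 317 0-9-7-13-24-8-22 0-10 3-10 10-18 2-22 4-10 18-17 21-9 20 1 19 9 36 6 21 13 19 8 44 11 7-2 0-231-9-5-16-22-6-4-24-4-15-8-19-25-21-17-16-9-14 1 9-7 10-13 14-26 0-4 9 1 27-13 18-16z"/><path data-summit="107 178" data-summit-m="839" d="M130 23l2 16-7 18-6 6-13 4-25 2-18 0-14-5-27-28-6-3 1 238 13 0 28-16 13 0 22 5 17 0 23-4 10-7 17-32 11-31-19-28 0-11 7-12 24-29 1-13-13-26-4-16-6-9-11-7-15-6z"/><path data-summit="362 407" data-summit-m="841" d="M375 379l-13 0-15 5-17 12-10 14-1 21-14 28-1 16 8 22 13 24 10 7 148 0 2-2 3-23 4-8 11-12 14-24 11-8 0-25-7 1-44-11-19-8-21-13-36-6-15-8z"/><path data-summit="278 54" data-summit-m="691" d="M353 16l-226 1 10 12 22 7 24 15 32 30 31 8 27 12 8 0 17-5 25-1 12-8 18-24 6-10 0-15z"/><path data-summit="451 93" data-summit-m="757" d="M527 16l-49 0-3 7-18 16-27 13-8 0-15 29-10 13-6 5 11 1 27 17 10 9 13 19 14 11 27 5 8 6-5-10-3-39 18-47 10-11 7-5z"/><path data-summit="523 129" data-summit-m="728" d="M527 56l-6 4-10 11-18 47 3 39 16 25 7 7 8 4z"/>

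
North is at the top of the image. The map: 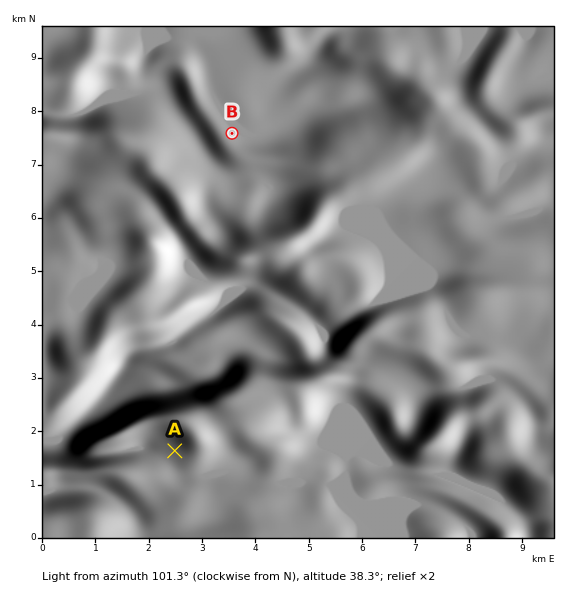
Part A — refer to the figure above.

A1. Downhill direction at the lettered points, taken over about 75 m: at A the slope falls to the SW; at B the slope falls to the NE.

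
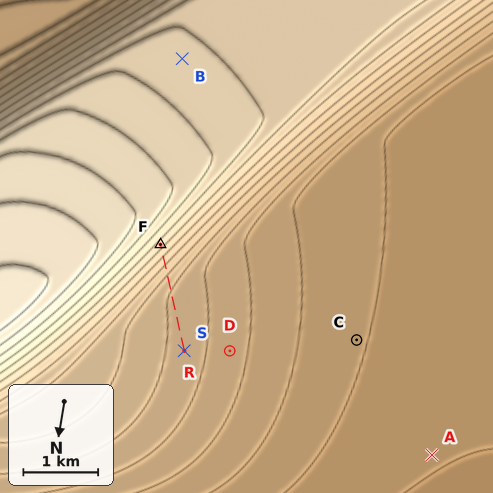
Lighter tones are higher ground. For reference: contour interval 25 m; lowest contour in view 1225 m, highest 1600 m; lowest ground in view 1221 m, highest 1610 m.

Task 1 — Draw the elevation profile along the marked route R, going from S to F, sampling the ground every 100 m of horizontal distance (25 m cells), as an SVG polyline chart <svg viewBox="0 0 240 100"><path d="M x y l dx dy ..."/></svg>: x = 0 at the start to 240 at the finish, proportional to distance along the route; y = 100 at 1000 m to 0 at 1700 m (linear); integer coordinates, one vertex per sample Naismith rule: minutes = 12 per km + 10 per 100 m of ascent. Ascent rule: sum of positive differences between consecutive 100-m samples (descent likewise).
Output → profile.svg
<svg viewBox="0 0 240 100"><path d="M0 52l16-1 17 0 16 0 17 0 16 0 17 0 16 0 17-1 16-1 17-2 16-2 17-3 16-3 16-3 10-2"/></svg>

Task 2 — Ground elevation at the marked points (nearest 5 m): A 1225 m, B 1485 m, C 1255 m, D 1310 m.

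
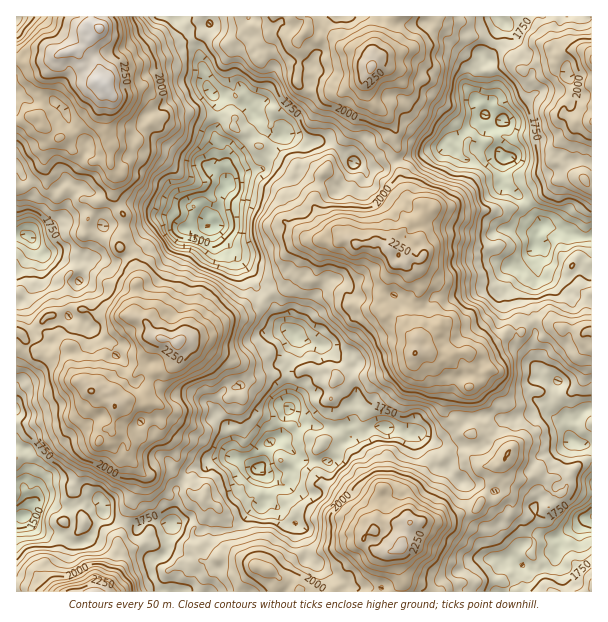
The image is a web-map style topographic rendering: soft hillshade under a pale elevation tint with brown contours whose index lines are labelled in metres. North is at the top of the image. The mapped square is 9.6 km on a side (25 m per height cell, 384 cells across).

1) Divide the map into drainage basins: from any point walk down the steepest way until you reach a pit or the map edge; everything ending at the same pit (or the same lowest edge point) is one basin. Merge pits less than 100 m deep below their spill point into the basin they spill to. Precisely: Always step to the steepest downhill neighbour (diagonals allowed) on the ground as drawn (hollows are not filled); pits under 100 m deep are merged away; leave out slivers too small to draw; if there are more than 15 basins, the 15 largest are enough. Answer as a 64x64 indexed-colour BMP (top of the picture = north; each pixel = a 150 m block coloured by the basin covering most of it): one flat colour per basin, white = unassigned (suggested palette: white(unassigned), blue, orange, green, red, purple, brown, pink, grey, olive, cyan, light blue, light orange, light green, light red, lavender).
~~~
<image width="64" height="64" href="data:image/bmp;base64,Qk12CAAAAAAAAHYAAAAoAAAAQAAAAEAAAAABAAQAAAAAAAAIAAATCwAAEwsAABAAAAAAAAAA////ALR3HwAOf/8ALKAsACgn1gC9Z5QAS1aMAMJ34wB/f38AIr28AM++FwDox64AeLv/AIrfmACWmP8A1bDFABVVVVVVmZmZmZmZmZERERERERERERMzMzMzMzMzMzMzVVVVVVWZmZmZmZmZkREREREREREREzMzMzMzMzMzMzNVVVVVVVmZmZmZmZmZESIRERERERETMzMzMzMzMzMzM1VVVVVVWZmZmZmVmZkiIiERERERETMzMzMzMzMzMzMzVVVVVVVZmZmZmVVVUiIiIhERERERMzMzMzMzMzMzMzNVVVVVVVmZmZmZVVUiIiIiIiIiERIjMzMzMzMzMzMzM1VVVVVVVZmZmZlVVSIiIiIiIiIhIiMzMzMzMzMzMzMzVVVVVVVVmZmZmVVVIiIiIiIiIiIiIjMzMzMzMzMzMzNVVVVVVVWZmZmZlVIiIiIiIiIiIiIhERETMzMzMzMzM1VVVVVVVVmZmZmVIiIiIiIiIiIiIiERERETMzMzMzMzVVVVVVVVWZmZmZIiIiIiIiIiIiIiIRERERERMzMzMzNVVVVVVVVZmVVSIiIiIiIiIiIiIiIiEREREREzMzMzM1VVVVVVVVWVVSIiIiIiIiIiIiIiIiIhERERETMzMzMzVVVVVVVVVVVSIiIiIiIiIiIiIiIiIiERERERMzMzMzNVVVVVVVVVVVUiIiIiIiIiIiIiIiIiIhEREREzMzMzM1VVVVVVVVVVVSIiIiIiIiIiIiIiIiIiIhEhETMzMzMzVVVVVVVVVVVSIiIiIiIiIiIiIiIiIiIiIiERMzMzMzNVVVVVVVUVVSIiIiIiIiIiIiIiIiIiIiIiMRMzMzMzM1VVVVVVEREVIiIiIiIiIiIiIiIiIiIiIiMzMzMzMzMzVVVVVVERERUiIiIiIiIiIiIiIiIiIiIiMzMzMzMzMzNVVVVVUREREiIiIiIiIiIiIiIiIiIiIiIzMzMzMzMzM1VVVVVREREiIiIiIiIiIiIiIiIiIiIiIjMzMzMzMzMzVVVVVRERERIiIiIiESIiIiIiIiIiIiIiMzMzMzMzMzNVVVVREREREiIiIiERIiIiIiIiIiIiIiIzMzMzMzMzM1VVVRERERERIiIiIRiIiIIiKCIiIiIiIzMxMzMzMzMzVVVVERERERERIiIRiIiIiIiIgiIiIiIzMxEzMzMzMzNVV3cREREREREiEYiIiIiIiIiCIiIiImZjYTMzMzMzM1V3dxERERERESIYiIiIiIiIiIIiIiImZmZmYzMzMzMzV3d3cREREREREYiIiIiIiIiIiCIiImZmZmZmMzMzMzN3cRdxEREREREREYiIiIiIiIiIIiIhZmZmZmZmYzNmZndxd3EREREREREREYiIiIiIiIiCIhFmZmZmZmZmZmZkd3d3d3d3cREREREREYiIiIiIiIEREWZmZmZmZmZmZmR3d3d3d3dxEREREREREYiIiIiBERERZmZmZmZmZmZmZHd3d3d3d3ERERERERERGIiIiBEREREWZmZmZmZmZmZkd3d3d3d3cRERERERERERiIgRERERERZmZmZmZmZmZmR3d3d3d3dxEREREREREREYiBERERERZmZmZmZmZmZmRHd3d3d3d3ERERERERERERGIERERERZmZmZmZmZmZmZmd3d3d3d3cREREREREREREYgRERERFmZmZmZmZmZmZmZ3d3d3d3cRERERERERERERiBERERFmZmZmZmZmZmZmZnd3d3d3dxEREREREREREREREREREWZmZmZmZmZmZmZmd3d3d3d3ERERERERERERERERERERFmZmZmZmZmZmZmZ3d3d3d3cRERERERERERERERERERERFmZmZmZmZmZmZnd3d3d3dxEREREREREREREREREREREUZmRERGZmZmZmd3d3d3dxEREREREREREREREREREREUREREREREZmZmZ3d3d3d3EREREREREREREREREREREUREREREREREZmZnd3d3d3cRERERERERERERERERERERRERERERERERGZhd3d3d3dxERERERERERERERERERERFERERERERERERDF3d3d3d3ERERERERERERERERERERFERERERERERERDMXd3d3EREREREREREREREREREREREURERERERERERDMxd3d3ERERERERERERERERERERERERREREREREREREMzF3d3ERERERERERERERERERERERERFERERERERERERDM3dxEREREREREREREREREREREREREUREREREREREREQzF3ERERERERERERERERERERERERERREREREREREREREQRERERERERERERERERERERERERERRERERERERERERERBERERERERERERERERERERERERERREREREREREREREREERERERERERERERERERERERERERREREREREREREREREQRERERERERERERERERERERERERFERERERERERERERBEREREREREREREREREREREREREREURERERERERERERBERERERERERERERERERERERERERERFEREREREREREREERGqqhEREREREREREREREREREREREUREREREREREREQREaqqqqERERERERERERERERERERERERFEREREREREREREqqqqqhERERERERERERERERERERERERRERERERERERESqqqqqoREREREREREREREREREREREREURERERERERERKqqqqoRERERERERERERERERERERERERRERERERERERE"/>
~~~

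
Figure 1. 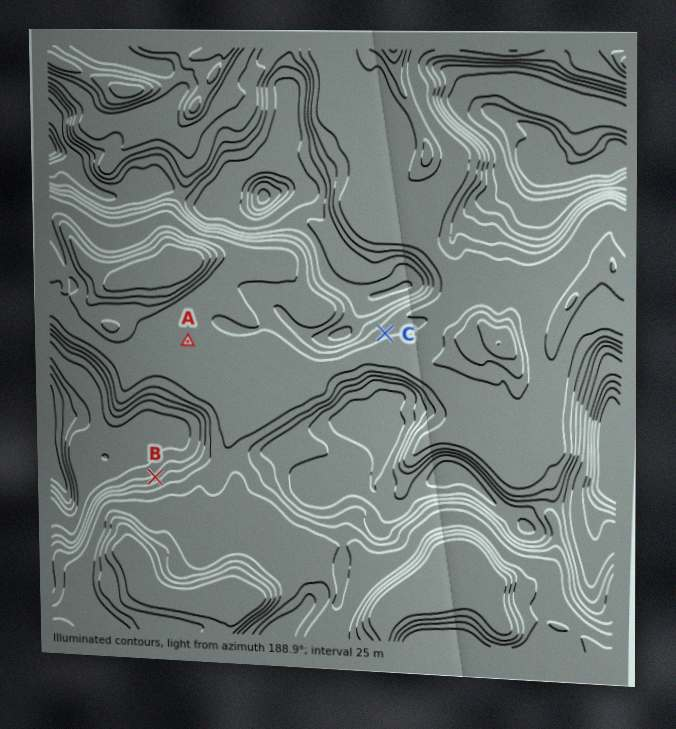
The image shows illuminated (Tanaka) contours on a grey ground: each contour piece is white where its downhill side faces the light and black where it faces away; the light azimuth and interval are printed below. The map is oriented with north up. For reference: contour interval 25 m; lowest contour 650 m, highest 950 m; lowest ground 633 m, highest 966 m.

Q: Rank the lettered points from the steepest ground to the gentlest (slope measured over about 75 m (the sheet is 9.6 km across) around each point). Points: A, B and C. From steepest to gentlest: B C A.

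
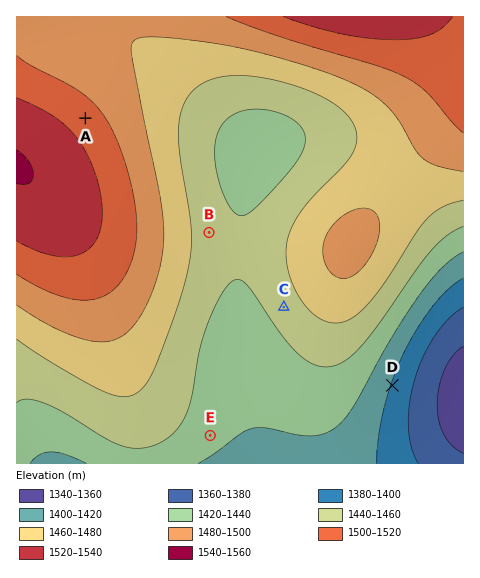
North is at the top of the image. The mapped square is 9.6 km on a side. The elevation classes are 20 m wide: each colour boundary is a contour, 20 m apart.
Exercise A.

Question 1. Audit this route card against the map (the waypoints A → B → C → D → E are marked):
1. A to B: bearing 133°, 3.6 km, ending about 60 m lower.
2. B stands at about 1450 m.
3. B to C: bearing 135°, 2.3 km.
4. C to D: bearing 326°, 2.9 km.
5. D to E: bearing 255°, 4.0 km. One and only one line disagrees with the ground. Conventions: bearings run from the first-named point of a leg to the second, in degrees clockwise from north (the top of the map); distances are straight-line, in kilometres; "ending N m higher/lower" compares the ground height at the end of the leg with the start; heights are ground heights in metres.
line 4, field bearing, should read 126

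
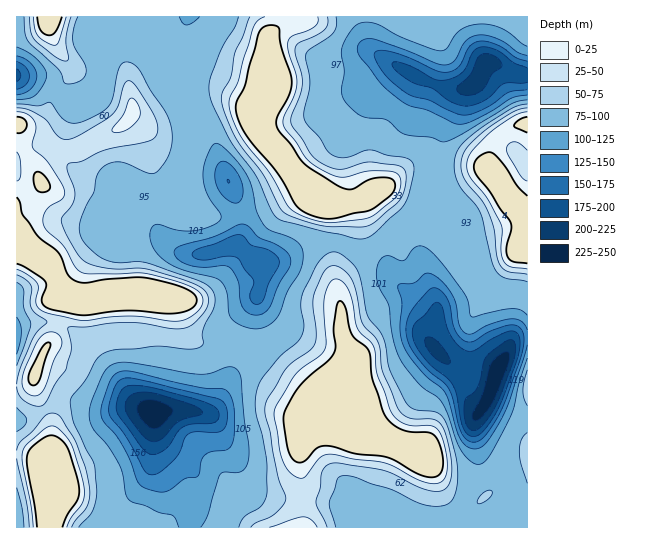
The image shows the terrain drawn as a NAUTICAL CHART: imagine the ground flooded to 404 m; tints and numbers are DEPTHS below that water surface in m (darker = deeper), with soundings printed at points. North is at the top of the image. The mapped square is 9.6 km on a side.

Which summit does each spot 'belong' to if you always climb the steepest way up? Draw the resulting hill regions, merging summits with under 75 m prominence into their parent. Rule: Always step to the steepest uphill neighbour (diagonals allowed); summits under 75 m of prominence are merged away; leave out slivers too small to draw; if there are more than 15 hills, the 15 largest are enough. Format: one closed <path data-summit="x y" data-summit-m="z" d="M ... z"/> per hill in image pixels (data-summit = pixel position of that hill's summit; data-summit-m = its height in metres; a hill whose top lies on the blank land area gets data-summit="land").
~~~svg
<path data-summit="land" d="M335 241l-26 2-27 16-21 4 2 18-7 18-8 40-27 59-10 13-5 2-12-2-41 2 2 14-4 43-7 13-25 30-3 5 1 10 411-1 0-189-11 1-6 6-13 24-19-9-17 0-8 3-7-2-11-10-5-8 4-28-32-26-21-26z"/><path data-summit="land" d="M187 16l-74 0-15 9-6 6 0 10 9 18 2 22-6 12-10 7-14 3-32-22-25-4 1 343 16-4 32-17 37 9 40 0 9 4 59 0 11-14 10-24 16-31 9-44 7-18 0-14-4-6-6-2-18-14 6-11 0-16-2-12-15-35-15-44-12-18-18-43-2-16z"/><path data-summit="land" d="M363 16l-174 0-10 27-2 18 15 37 17 29 15 44 15 35 2 12 0 16-6 11 18 14 8 4 8 0 13-4 16-11 16-7 21 0 8 3 39 19 13 18 34 28 6 6 0 5 2-11-1-10-12-28-4-16 0-32 8-20 1-26 12-40 14-24 5-18 5-6-14 0-14-4-22-9-40-23-8-11z"/><path data-summit="land" d="M493 63l-8 1-8 17-16 12-6 20-14 24-12 40-1 26-8 20 0 32 17 52-2 18-4 9 1 12 18 17 12-3 17 0 19 9 13-24 6-6 11-2 0-262-17-3z"/><path data-summit="land" d="M67 399l-9 2-25 15-17 5 1 107 98 0 4-15 21-24 9-15 6-47 0-12-2-3-11-4-40 0z"/><path data-summit="land" d="M111 16l-94 0-1 59 25 6 32 22 17-4 7-6 6-12 0-16-11-24 0-10z"/>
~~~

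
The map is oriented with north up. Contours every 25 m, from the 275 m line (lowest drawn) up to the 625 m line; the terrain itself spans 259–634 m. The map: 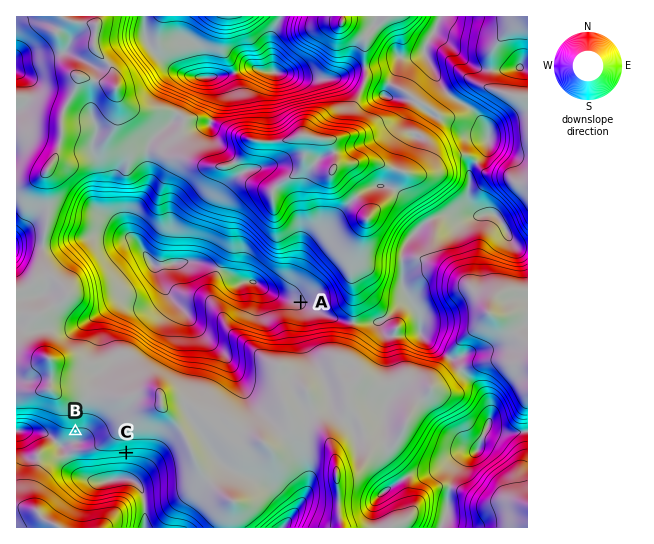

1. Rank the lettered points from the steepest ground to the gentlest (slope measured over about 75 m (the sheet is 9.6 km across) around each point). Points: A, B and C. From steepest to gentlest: C B A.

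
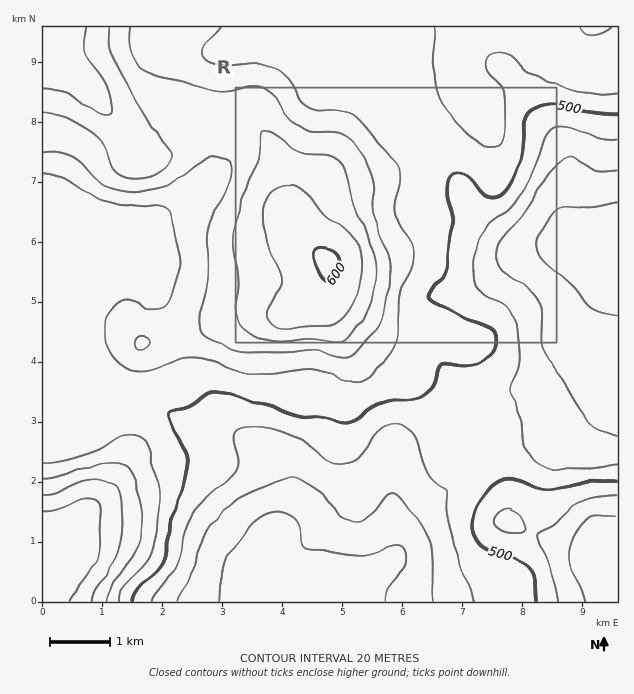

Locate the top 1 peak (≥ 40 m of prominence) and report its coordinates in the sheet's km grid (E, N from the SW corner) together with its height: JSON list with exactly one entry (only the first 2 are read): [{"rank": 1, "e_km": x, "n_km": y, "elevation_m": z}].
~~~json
[{"rank": 1, "e_km": 4.74, "n_km": 5.66, "elevation_m": 603}]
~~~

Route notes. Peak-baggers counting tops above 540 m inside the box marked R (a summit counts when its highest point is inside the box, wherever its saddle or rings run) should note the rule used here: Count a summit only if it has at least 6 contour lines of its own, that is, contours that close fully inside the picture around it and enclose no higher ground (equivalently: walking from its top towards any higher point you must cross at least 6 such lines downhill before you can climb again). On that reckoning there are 0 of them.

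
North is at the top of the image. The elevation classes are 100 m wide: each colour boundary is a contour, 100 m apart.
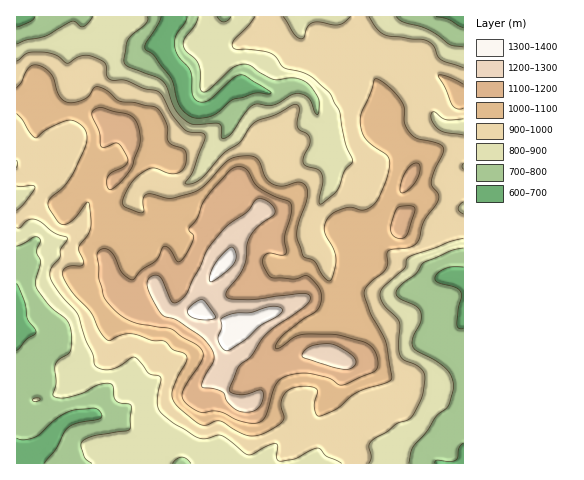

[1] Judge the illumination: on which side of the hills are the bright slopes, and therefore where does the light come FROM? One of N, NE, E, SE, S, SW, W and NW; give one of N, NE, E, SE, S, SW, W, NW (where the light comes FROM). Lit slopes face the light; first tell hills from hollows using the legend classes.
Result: SW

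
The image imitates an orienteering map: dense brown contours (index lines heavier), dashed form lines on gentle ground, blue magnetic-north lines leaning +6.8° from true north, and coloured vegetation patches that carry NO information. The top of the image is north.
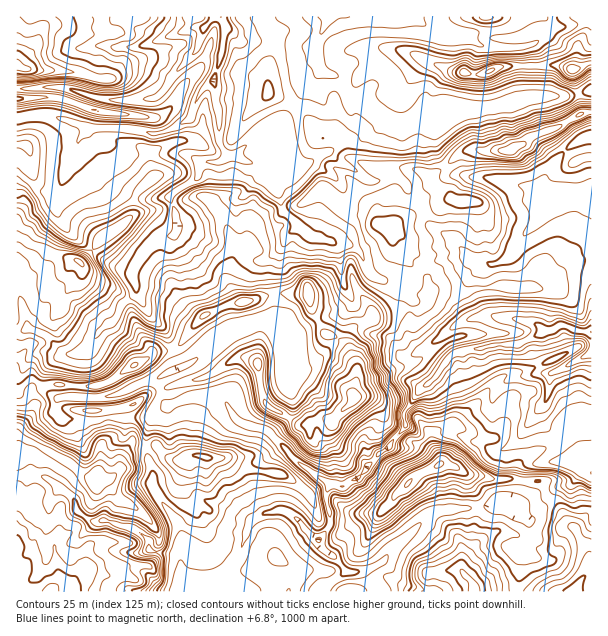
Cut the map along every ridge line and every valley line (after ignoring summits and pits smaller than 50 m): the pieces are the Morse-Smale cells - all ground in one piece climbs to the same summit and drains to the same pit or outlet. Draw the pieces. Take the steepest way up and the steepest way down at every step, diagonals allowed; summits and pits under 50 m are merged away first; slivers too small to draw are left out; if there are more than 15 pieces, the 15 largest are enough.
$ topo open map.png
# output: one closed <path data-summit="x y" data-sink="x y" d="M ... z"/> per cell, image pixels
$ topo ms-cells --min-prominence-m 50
<path data-summit="50 591" data-sink="221 17" d="M263 16l-70 1 1 6 10 6-5 15 8 5 14 3 1 2-8 27-7 4-8 10-10 25-19 10-9 3-12 0-18-5-44 0-40-14-26 2-5 3 0 52 25 19 13 2 5-4-3 7 0 17 11 18 38 30 23 11 5-1 13-22 10-8 18-5 2-8 4-4 6-1 36-24 20 0 11-16 11-7 8 8 6 11 5 16 20 20 12 8 15 3 7 5 7 41 22 35 11-8 22-6 12 0 6 4 5-2 6-7 4-9-4-12-20-21-14-18-2-7-6-9 34-16 1-5-3-6-9-8-3-7-7-7-11-2 2-6-3-2-10 1-26-11-3-3-4-15-6-2-18 0-20-29-19-12-13-4 0-28 6-18 0-11-6-7z"/><path data-summit="50 591" data-sink="591 332" d="M591 136l-7 2-12 7-16 16-14 22 2 9 10 9-12 11-30 40-11 10-13 2-5-4-13-1-18-21-25-16-5-12-29 14-4 0-3 3 6 9 2 7 14 18 19 18 5 15-4 9-9 9-8-4-12 0-22 6-10 9 7 11 16 4 10 16 4 2 6 0 12-6 22-16 11 20 40-10 23 0 18-8 0 26 9 11 7 1-4 19-7 15 1 12 6 8 13 6 11 12 5 7 1 12 10 7 4-1z"/><path data-summit="440 464" data-sink="591 332" d="M534 337l-16 7-23 0-13 5-12 0-17 5-17 23-18 15-14 19 2 14-15 19-13 10-22 26-6 1-8 6-10-3-6 8 0 12 12 0 10 7 11 3 19 0 35-36 30-15 10 3 12 8 27 6 48 1 6 11 24-8 14-14-6-5-1-12-5-7-11-12-13-6-6-8-1-12 7-15 4-19-7-1-9-11z"/><path data-summit="243 302" data-sink="221 17" d="M264 175l-10 6-12 17-20 0-36 24-6 1-4 4-2 8-18 5-10 8-13 21-1 9 4 7 0 6 14 24 16 17 14 35 12-5 29-25 12-7 24-10 15 2 2-2 2-11-5-28 1-11 16-36 10-9-15-15-5-16-6-11z"/><path data-summit="95 483" data-sink="221 17" d="M29 328l-13 5 0 141 22 1 12 5 23 18 5 14 9 6 6 4 12-2 15 6 11 2 10 6 9 8 0 8 24 4 6 8 4-10 0-10-4-15-28-41 0-16-6-17 0-19 6-17-48 1-8 3-19 0-15-3-7-8 3-11-8-5-6-7 0-13 10-14 14-6-6-2-15-16z"/><path data-summit="206 458" data-sink="221 17" d="M215 396l-23 0-25 10-15 11-6 17 0 19 6 17 0 16 11 18 13 17 8 21 0 10-3 6 0 26 2 8 20 0 19-16 18-21 10-33 16-10-7-27 1-14-14-2-16-11-6 0 30-2 10-9 8-12-9-7-23-6-8-8-6-12z"/><path data-summit="354 398" data-sink="221 17" d="M353 301l-1 4-8 8-23 6-31 19-3 0-5-9-12-9-13 0-24 10-12 7-29 25-19 8-16 10 6 21 7 5 22-10 23 0 11 6 6 12 8 8 23 6 10 8 11-8 10-2 14 0 9-6 15 1 22-22 2-34-6-12-1-17 1-4 6-6 9-2 1-4z"/><path data-summit="491 71" data-sink="329 17" d="M411 16l-82 0-13 25 0 16 3 11 5 5 11 1 13-10 12 3 10 13 0 7-9 14 16 13 21 10 24-2 25-10 30-2 26-4 21-8 0-35-3-15-39-2-12-9-18-1-18-6z"/><path data-summit="17 66" data-sink="221 17" d="M192 16l-175 0-1 71 50 1 41 12 48-2 9-8 8-13 24-26 3-6 5-16-10-6z"/><path data-summit="50 591" data-sink="221 17" d="M38 475l-22 1 1 116 165-1-1-28-7-9-24-4 0-8-9-8-10-6-11-2-15-6-12 2-6-4-9-6-5-14-5-5-9-5-9-8z"/><path data-summit="80 263" data-sink="221 17" d="M17 172l-1 160 13-4 12 4 6 4 18 18 13 0 9-4 11-18 17-12 7-17 14-10 0-8-4-7 1-6-23-8-43-34-11-18 1-22-16 0z"/><path data-summit="510 150" data-sink="591 332" d="M591 112l-10 2-26 14-19 6-14 11-13 6-39-1-15 7-12 12-13 8 4 9 18 12-27 10-3 4 5 10 25 16 18 21 13 1 5 4 9 0 7-4 8-8 11-16 12-12 7-12 12-11-10-9 0-13 12-18 16-16 12-7 8-3z"/><path data-summit="354 398" data-sink="591 332" d="M366 322l-10 4-7 10 1 17 6 12 0 15-4 22-20 19-15-1-9 6-20 1-16 10 28 27 27 18 15 5 8-6 6-1 22-25 13-11 15-19-2-14 14-19 18-15 18-24-10-19-22 16-12 6-6 0-4-2-10-16-16-4z"/><path data-summit="474 591" data-sink="221 17" d="M501 504l-19 4-45 3-6 3-32 28-16 20-17 8 1 5 14 17 134 0 5-17 0-15 3-12 7-11 0-9-1-6-14-14z"/><path data-summit="440 464" data-sink="221 17" d="M443 463l-30 15-35 36-27-2-13-8-8 0-2 2 2 21-11 13 0 3 8 10 13 10 6 9-23 16-2 4 59 0 0-2-13-15-1-5 17-8 16-20 32-28 6-3 45-3 19-4 15 4 17-12 13-5-2-6-4-4-48-1-13-5-9 0-17-9z"/>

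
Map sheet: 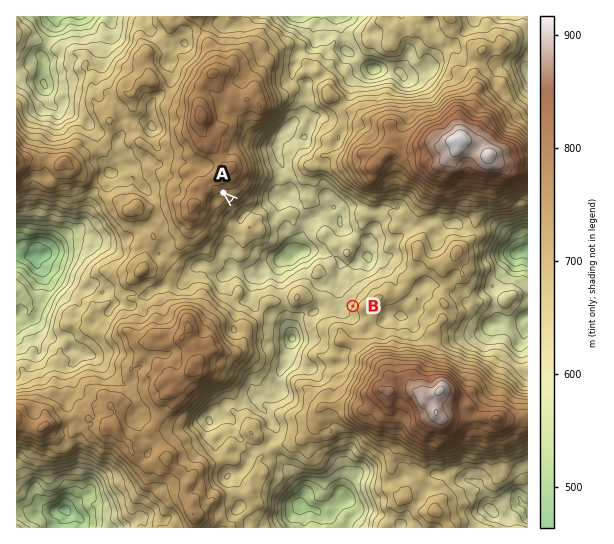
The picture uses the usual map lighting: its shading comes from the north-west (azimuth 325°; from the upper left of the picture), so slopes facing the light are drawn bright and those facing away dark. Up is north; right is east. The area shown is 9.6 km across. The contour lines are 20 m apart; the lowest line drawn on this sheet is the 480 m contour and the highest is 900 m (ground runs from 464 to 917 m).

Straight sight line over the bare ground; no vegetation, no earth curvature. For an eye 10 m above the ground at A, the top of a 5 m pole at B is visible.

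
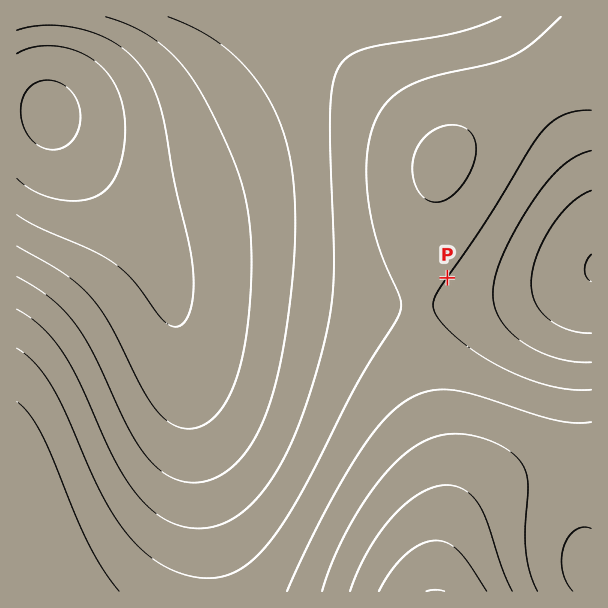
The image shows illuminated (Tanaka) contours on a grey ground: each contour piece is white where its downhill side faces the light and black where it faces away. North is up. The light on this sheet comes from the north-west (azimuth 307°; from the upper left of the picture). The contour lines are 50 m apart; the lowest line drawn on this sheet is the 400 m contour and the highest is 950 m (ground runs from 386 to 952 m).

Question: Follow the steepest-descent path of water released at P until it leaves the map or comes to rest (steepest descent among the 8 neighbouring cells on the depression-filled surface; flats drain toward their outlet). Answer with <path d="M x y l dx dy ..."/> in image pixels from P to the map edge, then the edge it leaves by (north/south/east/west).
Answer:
<path d="M447 278l8 7 115 0 6-3 3-3 5-1 7-6"/>
exit: east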